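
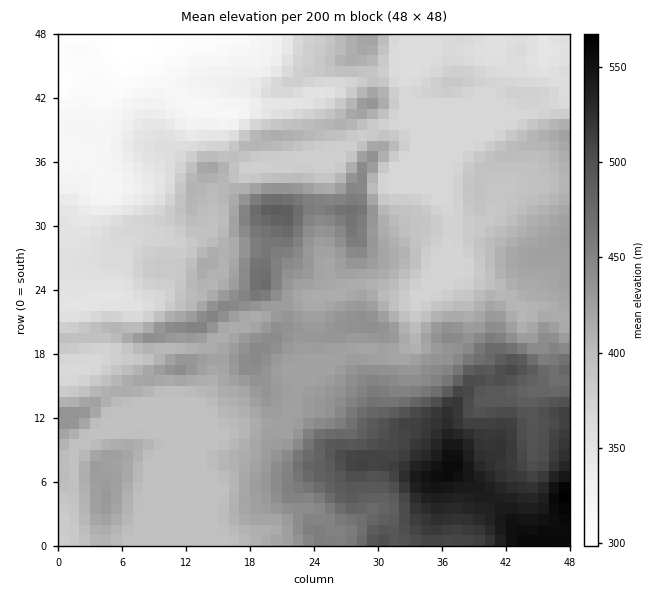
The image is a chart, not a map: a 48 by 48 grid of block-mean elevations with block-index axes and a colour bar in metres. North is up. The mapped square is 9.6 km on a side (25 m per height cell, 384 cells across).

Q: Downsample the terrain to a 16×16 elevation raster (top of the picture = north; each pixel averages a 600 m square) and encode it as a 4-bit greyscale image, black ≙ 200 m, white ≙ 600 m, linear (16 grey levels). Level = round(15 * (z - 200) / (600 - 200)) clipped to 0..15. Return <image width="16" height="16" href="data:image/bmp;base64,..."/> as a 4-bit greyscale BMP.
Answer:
<image width="16" height="16" href="data:image/bmp;base64,Qk32AAAAAAAAAHYAAAAoAAAAEAAAABAAAAABAAQAAAAAAIAAAAATCwAAEwsAABAAAAAAAAAAAAAAABEREQAiIiIAMzMzAERERABVVVUAZmZmAHd3dwCIiIgAmZmZAKqqqgC7u7sAzMzMAN3d3QDu7u4A////AHh3eImqvMzdeId4mau93d2Ih3iavM3czId3eImrvMy8iHd4mJqry7tniImYiZmruneImJmZiJmZZmeJmIl3eIhmZ4ipiIdniGZneKmZh3eIVWeIqpl3d3hUVoeIeWZ3eEVWZ3d3dmd4RFVVZnh2ZmdERFVmZ3Z2ZkRERFZ4ZmZm"/>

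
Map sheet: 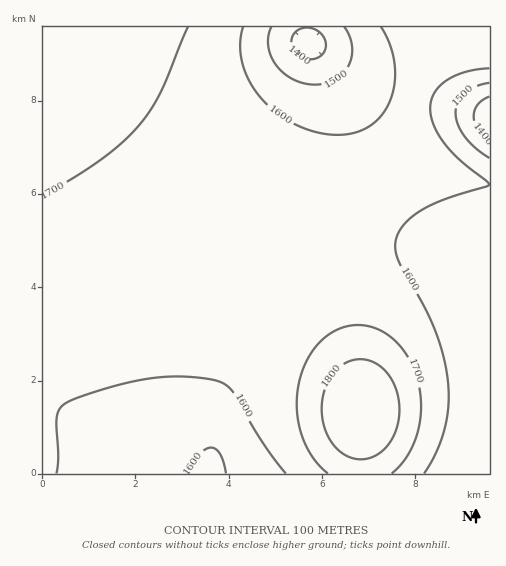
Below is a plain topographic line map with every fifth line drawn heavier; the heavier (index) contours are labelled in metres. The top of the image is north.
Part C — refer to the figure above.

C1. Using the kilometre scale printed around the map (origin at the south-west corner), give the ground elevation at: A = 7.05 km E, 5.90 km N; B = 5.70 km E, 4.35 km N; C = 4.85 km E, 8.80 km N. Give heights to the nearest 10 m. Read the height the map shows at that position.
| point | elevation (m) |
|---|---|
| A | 1610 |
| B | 1620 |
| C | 1520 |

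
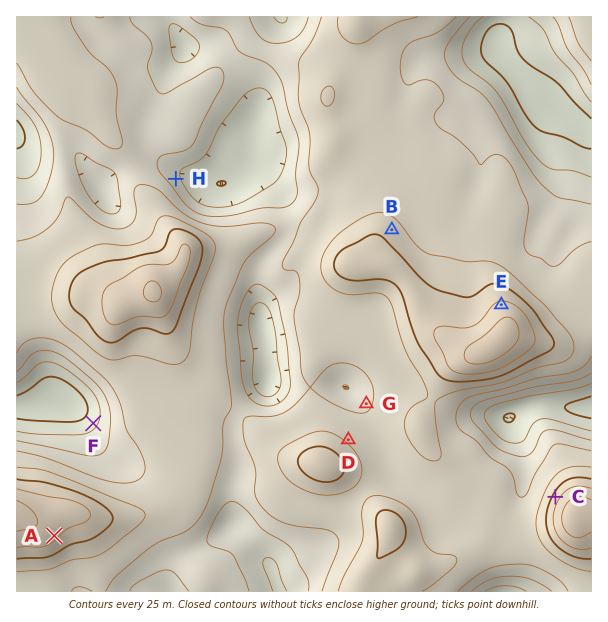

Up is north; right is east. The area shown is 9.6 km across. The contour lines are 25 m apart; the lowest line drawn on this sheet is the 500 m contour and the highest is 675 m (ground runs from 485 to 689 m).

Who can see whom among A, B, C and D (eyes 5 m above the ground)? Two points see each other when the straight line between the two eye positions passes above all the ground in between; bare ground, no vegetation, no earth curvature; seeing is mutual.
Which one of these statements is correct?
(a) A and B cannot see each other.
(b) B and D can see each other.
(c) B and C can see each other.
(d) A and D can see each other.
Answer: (a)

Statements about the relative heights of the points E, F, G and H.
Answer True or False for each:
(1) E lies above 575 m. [True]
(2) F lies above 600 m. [False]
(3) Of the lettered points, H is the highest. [False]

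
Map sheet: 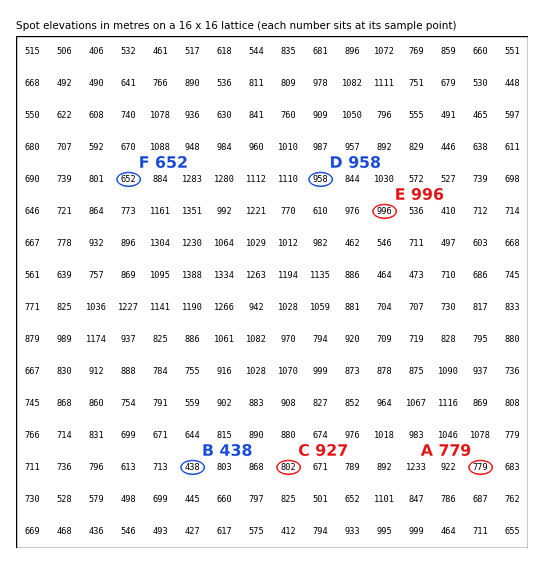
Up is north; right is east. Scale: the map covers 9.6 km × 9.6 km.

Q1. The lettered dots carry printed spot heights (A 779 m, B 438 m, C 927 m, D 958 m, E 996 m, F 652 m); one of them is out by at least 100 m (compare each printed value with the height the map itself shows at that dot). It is C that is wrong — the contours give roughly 802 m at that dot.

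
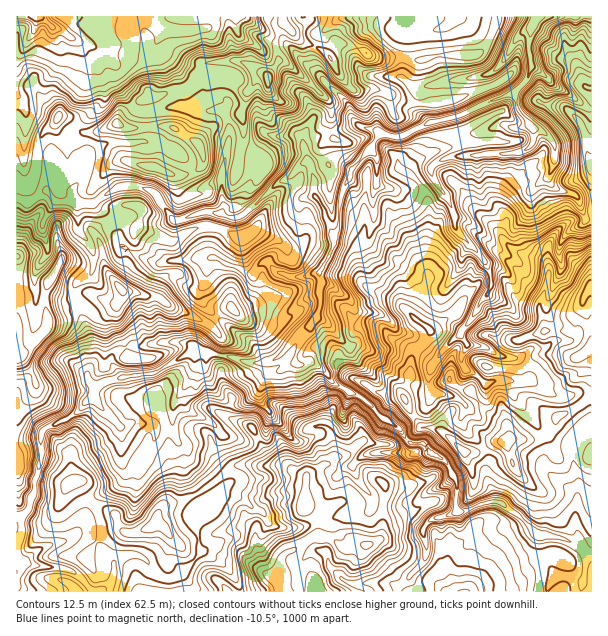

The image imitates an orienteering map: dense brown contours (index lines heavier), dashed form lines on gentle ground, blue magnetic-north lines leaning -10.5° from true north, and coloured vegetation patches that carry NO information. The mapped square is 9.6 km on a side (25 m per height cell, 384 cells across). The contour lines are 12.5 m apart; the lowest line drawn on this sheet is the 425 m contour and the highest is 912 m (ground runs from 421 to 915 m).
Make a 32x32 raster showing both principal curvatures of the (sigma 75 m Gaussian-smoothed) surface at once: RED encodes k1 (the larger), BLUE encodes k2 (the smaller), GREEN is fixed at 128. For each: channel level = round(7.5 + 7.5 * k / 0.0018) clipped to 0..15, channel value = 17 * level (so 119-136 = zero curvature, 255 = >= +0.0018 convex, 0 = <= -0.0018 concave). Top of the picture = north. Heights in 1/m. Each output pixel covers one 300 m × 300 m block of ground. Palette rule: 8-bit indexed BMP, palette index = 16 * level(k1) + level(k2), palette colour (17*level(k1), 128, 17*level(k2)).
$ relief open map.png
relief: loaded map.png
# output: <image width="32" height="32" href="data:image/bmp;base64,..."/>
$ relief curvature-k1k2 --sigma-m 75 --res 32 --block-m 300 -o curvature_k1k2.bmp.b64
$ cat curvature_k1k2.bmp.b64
<image width="32" height="32" href="data:image/bmp;base64,Qk02CAAAAAAAADYEAAAoAAAAIAAAACAAAAABAAgAAAAAAAAEAAATCwAAEwsAAAABAAAAAAAAAIAAABGAAAAigAAAM4AAAESAAABVgAAAZoAAAHeAAACIgAAAmYAAAKqAAAC7gAAAzIAAAN2AAADugAAA/4AAAACAEQARgBEAIoARADOAEQBEgBEAVYARAGaAEQB3gBEAiIARAJmAEQCqgBEAu4ARAMyAEQDdgBEA7oARAP+AEQAAgCIAEYAiACKAIgAzgCIARIAiAFWAIgBmgCIAd4AiAIiAIgCZgCIAqoAiALuAIgDMgCIA3YAiAO6AIgD/gCIAAIAzABGAMwAigDMAM4AzAESAMwBVgDMAZoAzAHeAMwCIgDMAmYAzAKqAMwC7gDMAzIAzAN2AMwDugDMA/4AzAACARAARgEQAIoBEADOARABEgEQAVYBEAGaARAB3gEQAiIBEAJmARACqgEQAu4BEAMyARADdgEQA7oBEAP+ARAAAgFUAEYBVACKAVQAzgFUARIBVAFWAVQBmgFUAd4BVAIiAVQCZgFUAqoBVALuAVQDMgFUA3YBVAO6AVQD/gFUAAIBmABGAZgAigGYAM4BmAESAZgBVgGYAZoBmAHeAZgCIgGYAmYBmAKqAZgC7gGYAzIBmAN2AZgDugGYA/4BmAACAdwARgHcAIoB3ADOAdwBEgHcAVYB3AGaAdwB3gHcAiIB3AJmAdwCqgHcAu4B3AMyAdwDdgHcA7oB3AP+AdwAAgIgAEYCIACKAiAAzgIgARICIAFWAiABmgIgAd4CIAIiAiACZgIgAqoCIALuAiADMgIgA3YCIAO6AiAD/gIgAAICZABGAmQAigJkAM4CZAESAmQBVgJkAZoCZAHeAmQCIgJkAmYCZAKqAmQC7gJkAzICZAN2AmQDugJkA/4CZAACAqgARgKoAIoCqADOAqgBEgKoAVYCqAGaAqgB3gKoAiICqAJmAqgCqgKoAu4CqAMyAqgDdgKoA7oCqAP+AqgAAgLsAEYC7ACKAuwAzgLsARIC7AFWAuwBmgLsAd4C7AIiAuwCZgLsAqoC7ALuAuwDMgLsA3YC7AO6AuwD/gLsAAIDMABGAzAAigMwAM4DMAESAzABVgMwAZoDMAHeAzACIgMwAmYDMAKqAzAC7gMwAzIDMAN2AzADugMwA/4DMAACA3QARgN0AIoDdADOA3QBEgN0AVYDdAGaA3QB3gN0AiIDdAJmA3QCqgN0Au4DdAMyA3QDdgN0A7oDdAP+A3QAAgO4AEYDuACKA7gAzgO4ARIDuAFWA7gBmgO4Ad4DuAIiA7gCZgO4AqoDuALuA7gDMgO4A3YDuAO6A7gD/gO4AAID/ABGA/wAigP8AM4D/AESA/wBVgP8AZoD/AHeA/wCIgP8AmYD/AKqA/wC7gP8AzID/AN2A/wDugP8A/4D/AJWnp5WVhZiXlYamt4OWp4eolpOFdoWXl5iYh4eHdod2dJWUppiFl3WXhKaEprinhqeTl6h2hpOnh4eHiIeHmJaVlZaXh4aGdpendnWWlai3lZaouLinkqeHh4eIlpaWhZO4h4aHp8a4p3aGl5amg4OmhpeGp6Zwtsa4h6eDhZaXkreod5bJgsendnd2l4SGqZeHhoamhsaycLC0kKaXh4fDlLiXpYV0lriml3eGl5eXl4aYhbiWldaw+JKWp6iGhsahqKiohXaFlnWnp4aVlqeohoW3ubfX94DmhbenhoeHyIC3p4Z0h4eHdoaXp6a4pqaopoKjk5Jw9bd1t3aGl5e1gMm5loWHh4eGp3R0xLaRlaal9/fAsPbmlaepp5eGhsaCgLSFhIaGlZeUtufWcNfYx8PmYKD2x4WGh6iFl6h2p7i4goSYl5iGlMi2pIHWlob5sJDV+YWEpKWmlpeWlaaGyaiUg5SUpriFhcaWdIR1lqDg9ra3lbXWtYOEhXWGhsaTc3OWpbSykpaFxoN0hXVzpNaElriVk7TF2KaGhqiXyLVjdYWUpaW1c3LCtYaVhaa3c3SVp7aSo6KRtoWVl6eX18elp6eFhYWE1saUpqeEg4SmlseUp7iB1dfH1biGlpe3lpWXyYWW2Oa1ttmWh6eTlqaFk9inhteAp4OVpqeXl7WElae319fIdHWop5aouIOlg7enp5aFp8VwppW2lrilxcaDhNeFdqWnhaaUhYOSgpTIp4eWl5eUyKGndddyyMiA+bW0hJV0g4R1hKV0lbmWgbeGhpeYmJWik6eV15PHuJHmc7Z0p5bIt4anyai2lriBt4WXl5ing5OotqbooqamkuiUp5anp3Ki1bST6IZ2p4KmloaHl7hxlqemdJbXgnSlk3SEt7i1o7ajg6ShtnWUtJWmp4aXlZO3l6h0l6aimIaHhqeCgHC2lqajqMaSloTXgbWThbaCx4aXloWEo7aGl4eGlrfH6Lem2IG3t8eDhMiBxrSolaOnhpint4OVyIWXh4d1lpaFhYbYgqenuJWVpseA5se3ppSTkpKStGPXhLeWlsa2tpa3t7eExnOUdIa2pbKQkKGmt5emtZNxhdaFltq2lNiVhZWFhpXHhKWmc9ZxpcXZo6CAode1kbbotoamtmSFlba4p5eHdral5qO0xMPWxqemx+jkoJD41rOlp5eGdnZ1laeWtoeGdcjGpLSy54ODhIWEg5Hj96CQtriWloeHh3eGhWWnyMfIpsakg+eT19aluLfHyaLUkLi3loWXhoWHh4eHhoSElISUtaWll7e2hXaGh4eX14GRt7iXtZOVp4iHh4eHhoaWhJaop5aVlXWGh4eGdnfIt4GTtIM="/>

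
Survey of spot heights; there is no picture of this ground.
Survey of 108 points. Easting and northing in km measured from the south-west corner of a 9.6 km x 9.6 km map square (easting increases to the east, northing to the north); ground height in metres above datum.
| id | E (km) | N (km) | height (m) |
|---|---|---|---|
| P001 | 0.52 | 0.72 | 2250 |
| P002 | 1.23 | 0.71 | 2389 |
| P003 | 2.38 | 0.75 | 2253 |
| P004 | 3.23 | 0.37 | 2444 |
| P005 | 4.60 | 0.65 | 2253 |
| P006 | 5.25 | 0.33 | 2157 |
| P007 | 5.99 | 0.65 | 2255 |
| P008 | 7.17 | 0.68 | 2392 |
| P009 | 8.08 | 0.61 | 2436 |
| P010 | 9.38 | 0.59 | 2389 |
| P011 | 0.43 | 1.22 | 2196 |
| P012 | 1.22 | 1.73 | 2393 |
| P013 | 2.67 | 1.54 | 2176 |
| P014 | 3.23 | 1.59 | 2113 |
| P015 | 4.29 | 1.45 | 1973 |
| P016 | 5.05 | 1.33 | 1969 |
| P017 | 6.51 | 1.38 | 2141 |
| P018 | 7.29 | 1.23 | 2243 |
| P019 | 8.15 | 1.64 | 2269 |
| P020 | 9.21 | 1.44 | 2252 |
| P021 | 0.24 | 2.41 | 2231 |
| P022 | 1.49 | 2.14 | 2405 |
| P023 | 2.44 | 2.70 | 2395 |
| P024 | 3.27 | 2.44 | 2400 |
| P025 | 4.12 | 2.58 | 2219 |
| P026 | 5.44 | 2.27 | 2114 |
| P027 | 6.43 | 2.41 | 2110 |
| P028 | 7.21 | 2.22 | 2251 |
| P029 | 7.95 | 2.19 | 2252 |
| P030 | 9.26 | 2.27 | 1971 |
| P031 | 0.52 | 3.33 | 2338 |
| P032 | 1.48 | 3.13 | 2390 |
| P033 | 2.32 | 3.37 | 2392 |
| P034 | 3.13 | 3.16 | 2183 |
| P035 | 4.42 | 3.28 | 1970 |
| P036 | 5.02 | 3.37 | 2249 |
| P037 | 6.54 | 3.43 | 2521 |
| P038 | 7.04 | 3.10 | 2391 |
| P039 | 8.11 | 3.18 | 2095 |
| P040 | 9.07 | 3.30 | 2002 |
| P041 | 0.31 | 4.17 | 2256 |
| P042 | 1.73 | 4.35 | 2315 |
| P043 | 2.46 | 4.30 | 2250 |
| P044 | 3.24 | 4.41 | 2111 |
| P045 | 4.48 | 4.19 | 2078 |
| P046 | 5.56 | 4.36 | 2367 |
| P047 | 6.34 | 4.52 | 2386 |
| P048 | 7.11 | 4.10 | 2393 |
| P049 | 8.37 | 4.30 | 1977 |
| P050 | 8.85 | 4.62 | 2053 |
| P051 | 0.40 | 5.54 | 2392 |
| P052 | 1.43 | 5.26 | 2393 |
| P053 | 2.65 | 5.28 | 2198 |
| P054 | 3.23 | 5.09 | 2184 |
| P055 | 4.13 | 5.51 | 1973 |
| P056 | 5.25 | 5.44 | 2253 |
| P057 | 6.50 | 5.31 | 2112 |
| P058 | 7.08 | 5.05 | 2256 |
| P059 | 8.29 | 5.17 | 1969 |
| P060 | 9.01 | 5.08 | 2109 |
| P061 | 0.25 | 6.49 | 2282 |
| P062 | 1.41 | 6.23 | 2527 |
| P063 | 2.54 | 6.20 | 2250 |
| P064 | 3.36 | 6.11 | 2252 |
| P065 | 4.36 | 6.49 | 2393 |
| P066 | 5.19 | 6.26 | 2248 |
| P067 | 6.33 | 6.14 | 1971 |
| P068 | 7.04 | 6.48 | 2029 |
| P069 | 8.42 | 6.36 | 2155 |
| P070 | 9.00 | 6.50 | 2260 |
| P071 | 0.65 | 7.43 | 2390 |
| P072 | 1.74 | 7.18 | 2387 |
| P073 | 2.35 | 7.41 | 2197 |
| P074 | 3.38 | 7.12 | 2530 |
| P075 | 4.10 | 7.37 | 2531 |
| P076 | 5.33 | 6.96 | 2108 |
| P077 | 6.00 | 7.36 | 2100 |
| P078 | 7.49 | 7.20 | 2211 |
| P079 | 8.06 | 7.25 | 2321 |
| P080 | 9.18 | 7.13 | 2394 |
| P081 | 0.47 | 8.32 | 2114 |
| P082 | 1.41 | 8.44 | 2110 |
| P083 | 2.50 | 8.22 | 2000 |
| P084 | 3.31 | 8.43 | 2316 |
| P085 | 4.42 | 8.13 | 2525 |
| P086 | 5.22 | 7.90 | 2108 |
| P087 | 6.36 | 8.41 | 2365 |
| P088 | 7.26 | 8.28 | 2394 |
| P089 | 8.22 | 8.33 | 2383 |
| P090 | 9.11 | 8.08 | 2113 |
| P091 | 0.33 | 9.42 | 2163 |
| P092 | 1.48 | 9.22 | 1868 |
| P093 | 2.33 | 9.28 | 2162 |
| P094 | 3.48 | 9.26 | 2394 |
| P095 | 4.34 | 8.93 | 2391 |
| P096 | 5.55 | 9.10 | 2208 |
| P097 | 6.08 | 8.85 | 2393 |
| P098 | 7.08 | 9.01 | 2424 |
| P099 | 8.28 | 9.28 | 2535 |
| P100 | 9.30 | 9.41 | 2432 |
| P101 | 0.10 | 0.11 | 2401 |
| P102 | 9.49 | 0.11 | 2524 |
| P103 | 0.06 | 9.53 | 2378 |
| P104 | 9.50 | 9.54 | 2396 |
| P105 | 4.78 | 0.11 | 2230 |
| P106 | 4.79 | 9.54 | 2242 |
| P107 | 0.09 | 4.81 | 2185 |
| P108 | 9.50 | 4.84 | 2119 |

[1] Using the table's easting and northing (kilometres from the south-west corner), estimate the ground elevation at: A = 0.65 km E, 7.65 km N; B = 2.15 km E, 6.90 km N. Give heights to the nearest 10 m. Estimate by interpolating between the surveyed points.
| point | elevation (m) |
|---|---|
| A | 2390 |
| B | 2260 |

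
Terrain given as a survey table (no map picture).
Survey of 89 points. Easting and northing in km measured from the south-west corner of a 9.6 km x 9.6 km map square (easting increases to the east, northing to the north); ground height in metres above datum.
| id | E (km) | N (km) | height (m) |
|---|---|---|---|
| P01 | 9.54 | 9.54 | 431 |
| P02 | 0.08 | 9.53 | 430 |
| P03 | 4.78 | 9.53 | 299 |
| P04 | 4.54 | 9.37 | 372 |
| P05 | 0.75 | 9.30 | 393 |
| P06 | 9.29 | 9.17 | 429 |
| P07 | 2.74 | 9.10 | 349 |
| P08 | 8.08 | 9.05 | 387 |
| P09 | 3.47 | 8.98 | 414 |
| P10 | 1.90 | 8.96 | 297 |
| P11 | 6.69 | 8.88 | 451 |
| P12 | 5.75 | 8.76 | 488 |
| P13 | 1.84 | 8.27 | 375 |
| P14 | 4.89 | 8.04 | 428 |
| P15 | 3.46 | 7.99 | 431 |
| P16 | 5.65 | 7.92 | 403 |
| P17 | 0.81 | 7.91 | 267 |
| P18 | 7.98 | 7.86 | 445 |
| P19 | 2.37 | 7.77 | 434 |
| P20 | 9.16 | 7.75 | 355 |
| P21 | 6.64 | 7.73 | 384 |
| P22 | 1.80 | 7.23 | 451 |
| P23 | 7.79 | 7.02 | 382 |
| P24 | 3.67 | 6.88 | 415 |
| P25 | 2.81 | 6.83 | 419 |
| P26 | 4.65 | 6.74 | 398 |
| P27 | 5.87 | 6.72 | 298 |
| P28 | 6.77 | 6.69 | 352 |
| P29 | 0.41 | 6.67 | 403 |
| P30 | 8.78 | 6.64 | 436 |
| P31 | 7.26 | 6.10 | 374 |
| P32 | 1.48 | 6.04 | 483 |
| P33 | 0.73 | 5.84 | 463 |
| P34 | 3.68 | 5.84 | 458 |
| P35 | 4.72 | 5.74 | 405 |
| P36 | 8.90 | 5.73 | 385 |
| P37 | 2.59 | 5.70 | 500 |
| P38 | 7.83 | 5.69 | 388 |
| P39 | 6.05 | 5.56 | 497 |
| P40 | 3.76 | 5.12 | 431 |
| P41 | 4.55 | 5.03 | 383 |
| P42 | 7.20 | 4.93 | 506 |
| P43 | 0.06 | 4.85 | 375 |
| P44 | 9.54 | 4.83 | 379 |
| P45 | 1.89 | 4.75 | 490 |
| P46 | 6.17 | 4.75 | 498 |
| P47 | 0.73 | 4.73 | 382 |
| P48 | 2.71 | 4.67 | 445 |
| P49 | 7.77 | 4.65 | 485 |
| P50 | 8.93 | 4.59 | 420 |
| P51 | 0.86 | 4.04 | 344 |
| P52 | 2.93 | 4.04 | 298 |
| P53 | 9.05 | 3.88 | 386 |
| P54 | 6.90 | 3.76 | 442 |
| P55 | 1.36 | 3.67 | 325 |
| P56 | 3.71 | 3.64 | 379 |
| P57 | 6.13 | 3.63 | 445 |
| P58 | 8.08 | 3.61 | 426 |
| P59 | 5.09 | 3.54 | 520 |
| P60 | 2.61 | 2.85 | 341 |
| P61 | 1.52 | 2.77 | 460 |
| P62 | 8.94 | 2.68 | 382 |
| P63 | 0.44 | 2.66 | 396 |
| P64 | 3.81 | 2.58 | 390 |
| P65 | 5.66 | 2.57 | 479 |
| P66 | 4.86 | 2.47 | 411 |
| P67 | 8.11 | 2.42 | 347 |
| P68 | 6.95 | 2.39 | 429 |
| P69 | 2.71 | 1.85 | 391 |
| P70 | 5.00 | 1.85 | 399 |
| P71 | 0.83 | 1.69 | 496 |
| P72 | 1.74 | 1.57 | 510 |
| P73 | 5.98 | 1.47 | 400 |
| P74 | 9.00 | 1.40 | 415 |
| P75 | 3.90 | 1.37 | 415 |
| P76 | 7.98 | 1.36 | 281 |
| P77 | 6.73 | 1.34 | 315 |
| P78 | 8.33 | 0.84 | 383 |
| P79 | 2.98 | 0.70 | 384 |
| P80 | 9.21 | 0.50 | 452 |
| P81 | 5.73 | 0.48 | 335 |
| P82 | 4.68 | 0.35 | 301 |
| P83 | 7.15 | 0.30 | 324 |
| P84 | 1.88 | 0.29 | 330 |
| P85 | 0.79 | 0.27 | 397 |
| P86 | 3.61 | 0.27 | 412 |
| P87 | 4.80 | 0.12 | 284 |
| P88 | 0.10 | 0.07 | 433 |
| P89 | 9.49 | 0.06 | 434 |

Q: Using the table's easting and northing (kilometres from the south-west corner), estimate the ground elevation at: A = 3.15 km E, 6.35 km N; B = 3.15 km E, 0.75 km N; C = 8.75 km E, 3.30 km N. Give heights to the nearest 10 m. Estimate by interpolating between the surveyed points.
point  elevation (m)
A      430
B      380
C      380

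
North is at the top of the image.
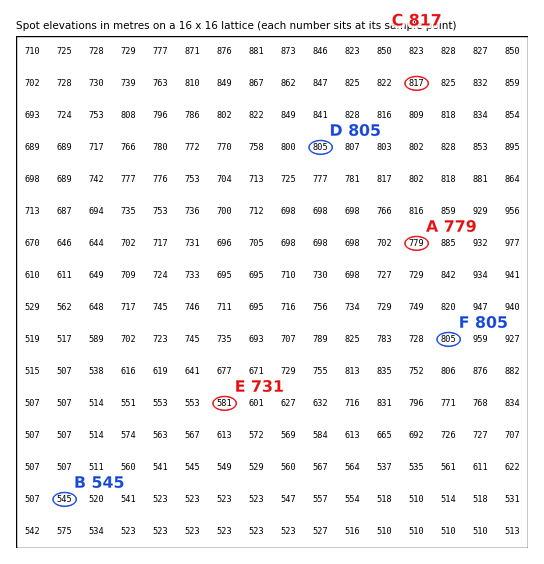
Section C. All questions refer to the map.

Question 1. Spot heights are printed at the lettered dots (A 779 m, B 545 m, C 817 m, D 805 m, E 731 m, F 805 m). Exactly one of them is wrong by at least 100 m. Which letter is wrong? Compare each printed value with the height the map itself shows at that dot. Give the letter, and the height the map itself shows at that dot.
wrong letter E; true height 581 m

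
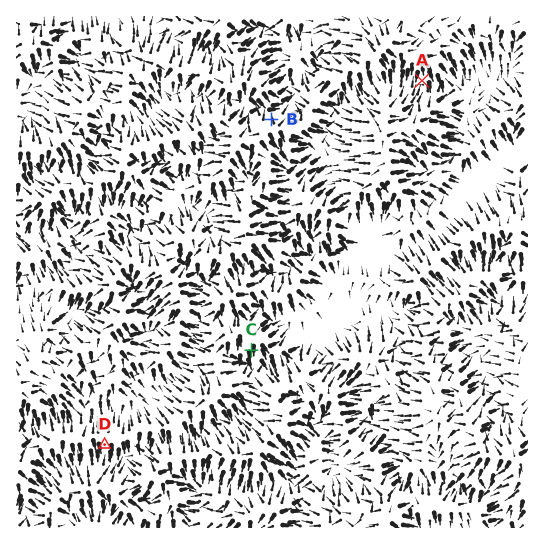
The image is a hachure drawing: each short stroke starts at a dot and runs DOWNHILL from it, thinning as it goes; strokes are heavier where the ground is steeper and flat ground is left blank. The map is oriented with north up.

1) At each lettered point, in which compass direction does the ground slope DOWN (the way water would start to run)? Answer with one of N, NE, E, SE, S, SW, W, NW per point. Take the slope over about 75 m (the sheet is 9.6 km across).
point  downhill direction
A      S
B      N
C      S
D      S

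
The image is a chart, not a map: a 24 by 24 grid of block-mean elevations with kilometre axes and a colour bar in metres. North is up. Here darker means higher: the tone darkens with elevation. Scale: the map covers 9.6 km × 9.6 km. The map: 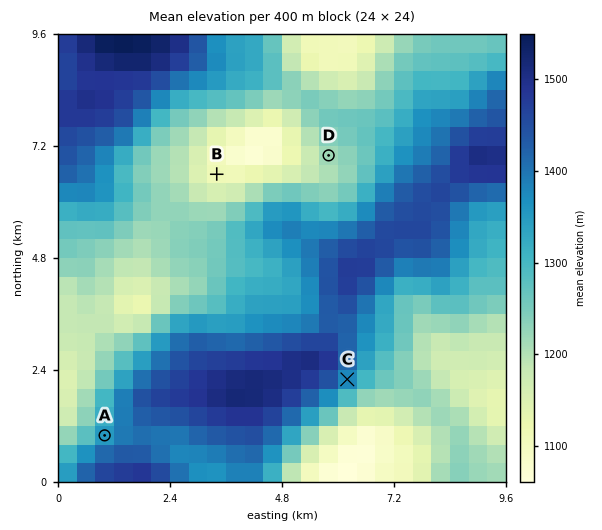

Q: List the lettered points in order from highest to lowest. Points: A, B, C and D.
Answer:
C A D B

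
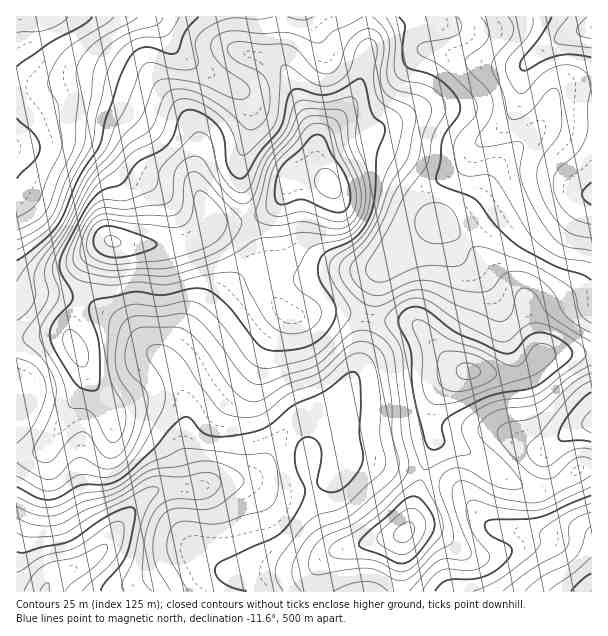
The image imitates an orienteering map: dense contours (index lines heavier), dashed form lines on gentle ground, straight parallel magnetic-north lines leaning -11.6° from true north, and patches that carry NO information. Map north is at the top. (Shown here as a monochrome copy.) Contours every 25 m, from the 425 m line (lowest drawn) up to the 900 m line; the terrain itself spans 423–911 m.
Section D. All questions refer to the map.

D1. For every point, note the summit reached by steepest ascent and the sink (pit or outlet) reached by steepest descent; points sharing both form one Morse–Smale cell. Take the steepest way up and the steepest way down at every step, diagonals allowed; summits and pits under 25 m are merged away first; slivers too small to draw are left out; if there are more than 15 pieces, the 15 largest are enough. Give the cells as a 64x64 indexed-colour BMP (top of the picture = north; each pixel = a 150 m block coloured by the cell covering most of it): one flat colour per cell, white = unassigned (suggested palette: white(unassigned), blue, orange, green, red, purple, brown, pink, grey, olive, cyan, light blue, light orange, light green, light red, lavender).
<image width="64" height="64" href="data:image/bmp;base64,Qk12CAAAAAAAAHYAAAAoAAAAQAAAAEAAAAABAAQAAAAAAAAIAAATCwAAEwsAABAAAAAAAAAA////ALR3HwAOf/8ALKAsACgn1gC9Z5QAS1aMAMJ34wB/f38AIr28AM++FwDox64AeLv/AIrfmACWmP8A1bDFAIiERERERERERERERERERERGZmZmZmZmZmZmZmZmZmZmiIhEREREREREREREREREREZmZmZmZmZmZmZmZmZmZmaIiIhERERERERERERERERERGZmZmZmZmZmZmZmZmZmZoiIiIhEREREREREREREREREZmZmZmZmZmZmZmZmZmZmiIiIiIREREREREREREREREREZmZmZmZmZmZmZmZmZmaIiIiIiERERERERERERERERERERmZmZmZmZmZmZmZmZoiIiIiINEREREREREREREREREREREZmZmZmZmZu7uZuiIiIiIMzRERERERERERERERERERERGZmZmZu7u7u7uCIiIiIMzNEREREREREREREREREREREZmZmZu7u7u7uAIiIiIgzMzRERERERERERERERERERERmZmZu7u7u7uAAiIiIiDMzM0RERERERERERERERERERGZmZu7u7u7u4ACIiIiIMzMzMzM0RERERDMzRERERERERmZu7u7u6Z4AAIiIiIMzMzMzMzMzMzMzMzMzNERERERGbu7u7umZmQAAiIiIgzMzMzMzMzMzMzMzMzMzRERERL7u7u7pmZmQAACIiIiDMzMzMzMzMzMzMzMzMzNES7u7u+7u7pmZmZAAAP+IiIMzMzMzMzMzMzMzMzMzM7u7u7u77u6ZmZmZkAAA//+IgzMzMzMzMzMzMzMzMzMzu7u7u7vumZmZmZmZAAD//4iDMzMzMzMzMzMzMzMzMzO7u7u7u5mZmZmZmZmQAP//+IgzMzMzMzMzMzMzMzMzO7u7u7u7mZmZmZmZmZmQ////iDMzMzMzMzMzMzMzMzu7u7u7u7uZmZmZmZmZmZn///+IiDMzMzMzMzMzMzMzMzu7u7u7u5mZmZmZmZmZmf////iIgzMzMzMzMzMzMzMzM7u7u7u7uZmZmZmZmZmZ////+IiIgzMzMzMzMzMzMzMzO7u7u7u5mZmZmZmZmZn/////iIiIMzMzMzMzMzMzMzM7u7u7u7uZmZmZmZmZmf////+IiIiDMzMzMzMzMzMzMzO7u7u7u7t3d3eZmZmZ////+IiIiIiDMzMzMzMzMzMzM7u7u7u7d3d3d3eZmZn////4iIiIiKozMzMzMzMzMzMzu7u7u7d3d3d3d3d3d////4iIiIiqqjMzMzMzMzMzMzM7u7u7d3d3d3d3d3d3AAAAiIiIiqqqozMzMzMzMzMzMzu7u7t3d3d3d3d3d3cAAACIiIiqqqqqMzMzMzMzMzMzO7u7t3d3d3d3fHd3dwAAAAiIiqqqqqqjMzMzMzMzMzM3d3d3d3d3d3d8x3d3AAAACIqqqqqqqqozMzMzERERERd3d3d3d3d3d3zMd3cAAAAqqqqqqqqqqqMzMzEREREREXd3d3d3d3d3fMzMxyIiIiqqqqqqqqqqqjMzERERERERd3d3d3d3d3fMzMzMIiIiIqqqqqqqqqqqozMRERERERF3d3d3d3d3zMzMzMwiIiIiqqqqqqqqqqqqMxEREREREXd3d3d3d3zMzMzMzCIiIiKqqqqqqqqqqqqjERERERERF3d3d3d3zMzMzMzMIiIiIiqqqqqqqqqqqqMREREREREXd3ERd3zMzMzMzMwiIiIiIqqqqqqqqqqqoxERERERERF3ERERzMzMzMzMzCIiIiIiIiIiIiKqqqozEREREREREXERER3czMzMzMzMIiIiIiIiIiIiIiqqqjMRERERERERERER3d3MzMzMzMwiIiIiIiIiIiIiIiIiMxERERERERERERHd3dzMzMzMzCIiIiIiIiIiIiIiIiJVMRERERERERERERHd3czMzMzMIiIiIiIiIiIiIiIiJVVRERERERERERERER3d3czMzMwiIiIiIiIiIiIiIiIlVVUREREREREREREREd3d3czM3SIiIiIiIiIiIiIiIiVVVRERERERERERERERHd3d3d3dIiIiIiIiIiIiIiIiJVVVVVUREREREREREREd3d3d3d0iIiIiIiIiIiIiIiIlVVVVVRERERERERERERHd3d3d3SIiIiIiIiIiIiIiIiVVVVVRERERERERERERER3d3d3dIiIiIiIiIiIiIiIiJVVVVVEREREREREREREREd3d3d0iIiIiIiIiIiIiIiIiVVVVVRERERERERERERERHd3d3SIiIiIiIiIiIiIiIiJVVVVVURERERERERERERER3d3dIiIiIiIiIiIiIiIiIlVVVVVVEREREREREREREREd3d0iIiIiIiIiIiIiIiIiVVVVVVURERERERERERERER3d3SIiIiIiIiIiIiIiIiJVVVVVVVERERERERERERERHd3dIiIiIiIiIiIiIiIiJVVVVVVVVRERERERERERERER3d0iIiIiIiIiIiIiIiVVVVVVVVVVERERERERERERERERESIiIiIiIiIiIiIiVVVVVVVVVVURERERERERERERERERIiIiIiIiIiIiIlVVVVVVVVVVVVEREREREREREREREREiIiIiIiIiIiIlVVVVVVVVVVVVURERERERERERERERESIiIiIiIiIiIlVVVVVVVVVVVVVRERERERERERERERERIiIiIiIiIiIlVVVVVVVVVVVVVVEREREREREREREREREiIiIiIiIiIlVVVVVVVVVVVVVVURERERERERERERERESIiIiIiIiIiVVVVVVVVVVVVVVVRERERERERERERERER"/>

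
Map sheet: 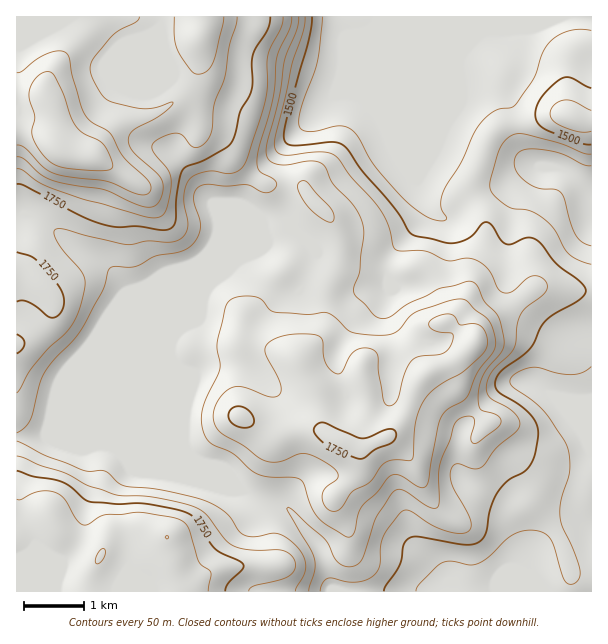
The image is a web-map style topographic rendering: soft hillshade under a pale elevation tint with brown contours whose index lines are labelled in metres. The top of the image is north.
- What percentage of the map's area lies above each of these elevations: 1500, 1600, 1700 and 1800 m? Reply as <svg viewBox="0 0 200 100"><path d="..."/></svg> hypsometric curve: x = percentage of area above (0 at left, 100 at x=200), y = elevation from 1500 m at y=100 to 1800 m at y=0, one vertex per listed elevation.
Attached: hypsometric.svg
<svg viewBox="0 0 200 100"><path d="M149 100l-24-33-63-34-32-33"/></svg>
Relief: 1360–1990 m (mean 1630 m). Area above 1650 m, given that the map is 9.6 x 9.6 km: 38.2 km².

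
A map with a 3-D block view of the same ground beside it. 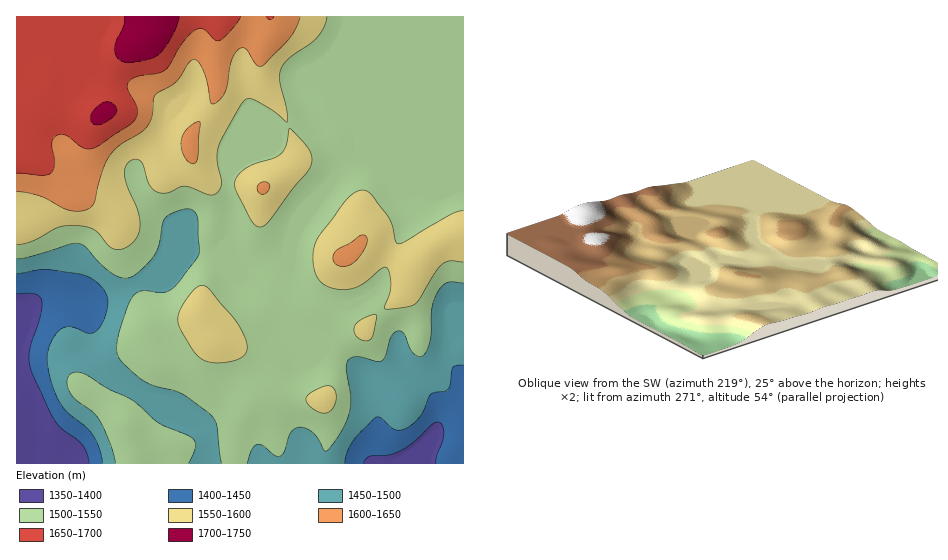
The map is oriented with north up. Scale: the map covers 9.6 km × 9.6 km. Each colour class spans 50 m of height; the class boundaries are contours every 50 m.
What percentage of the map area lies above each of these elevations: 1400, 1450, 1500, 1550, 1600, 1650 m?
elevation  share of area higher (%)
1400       97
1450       91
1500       78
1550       33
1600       16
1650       10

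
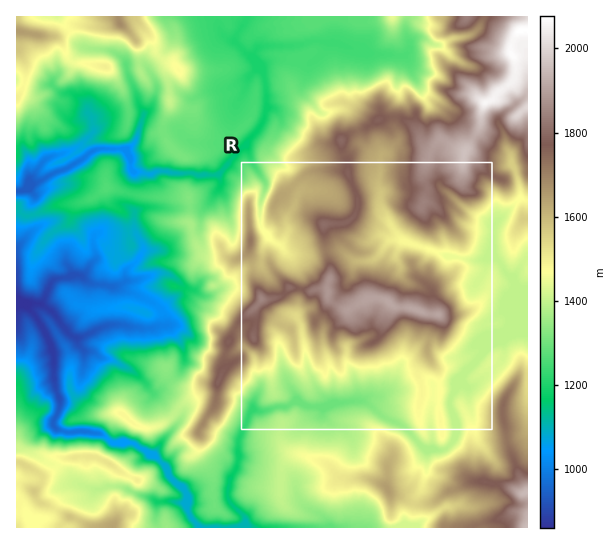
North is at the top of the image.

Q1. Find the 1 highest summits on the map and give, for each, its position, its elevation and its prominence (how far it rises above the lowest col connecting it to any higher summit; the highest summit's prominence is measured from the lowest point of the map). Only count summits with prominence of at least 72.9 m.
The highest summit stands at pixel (390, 303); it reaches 1915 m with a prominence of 207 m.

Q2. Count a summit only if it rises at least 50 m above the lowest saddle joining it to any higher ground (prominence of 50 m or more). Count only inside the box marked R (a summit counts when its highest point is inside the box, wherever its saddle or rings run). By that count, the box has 3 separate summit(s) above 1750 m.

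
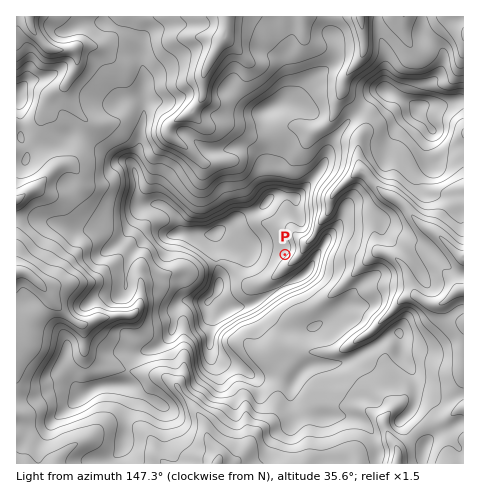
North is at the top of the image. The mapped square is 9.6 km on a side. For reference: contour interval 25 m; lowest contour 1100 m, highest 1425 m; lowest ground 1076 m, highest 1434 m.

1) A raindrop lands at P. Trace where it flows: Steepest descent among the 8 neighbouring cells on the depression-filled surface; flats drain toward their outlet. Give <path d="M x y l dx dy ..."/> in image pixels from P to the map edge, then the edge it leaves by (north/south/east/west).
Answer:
<path d="M285 255l6 5 3 0 8-8 5-9 7-7 5-11 9-11 1-3 0-5 1-2 0-4 3-5 20-20 4-3 6 0 20 21 10 4 7 5 24 25 14 8 21 21 2 1 2-1"/>
exit: east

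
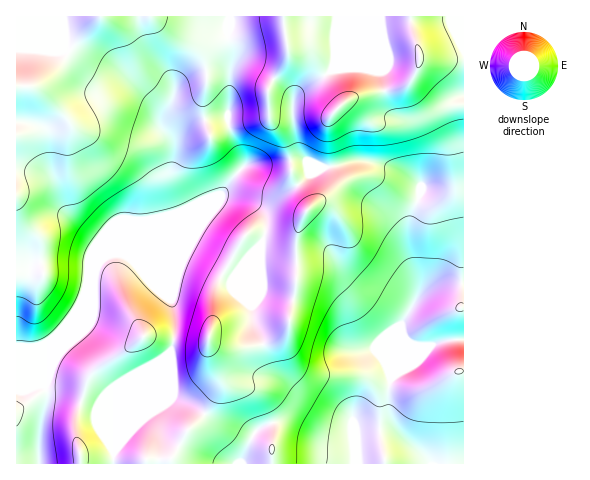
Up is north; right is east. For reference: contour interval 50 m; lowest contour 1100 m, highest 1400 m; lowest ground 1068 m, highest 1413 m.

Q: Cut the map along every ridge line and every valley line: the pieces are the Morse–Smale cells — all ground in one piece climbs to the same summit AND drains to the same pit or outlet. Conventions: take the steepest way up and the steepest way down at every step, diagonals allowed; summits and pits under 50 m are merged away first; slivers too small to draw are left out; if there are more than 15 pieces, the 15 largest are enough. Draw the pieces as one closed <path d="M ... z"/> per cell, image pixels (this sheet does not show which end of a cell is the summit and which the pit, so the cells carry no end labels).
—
<path d="M463 16l-233 1-3 18 5 21 0 11-2 8-2 38-3 5-19 2 3 13 1 2 6-5 13-4 29-5 11-5 18 28 4 20 0 10 15 23 3 11-15 27-17 1-27-4-11 12-21 39-4 11-5 56 10 27 0 12-16 28-18 16-10 21-6 5-22 0 0 5 317-1z"/><path d="M269 116l-11 5-29 5-13 4-6 5-5-15-3 0-13 6-10 10-3 9-4 33 13 31-48 22-22 22-12 6-7 7-31 78-14 23-5 17-13 4-17 1 1 75 129 0 1-5 22 0 6-5 10-21 21-21 14-28-11-34 0-13 4-17 1-26 7-18 18-32 9-11 9-1 20 4 15 0 5-4 4-11 8-13-3-11-15-23 0-10-4-20z"/><path d="M151 16l-52 0-19 19-18 27-19 18-9 6-18 1 1 301 16 0 13-4 5-17 14-23 34-81 16-10 22-22 48-22-13-31 0-11 7-31 10-10 16-7-2-21 4-20-1-11-4-14-9-9-25-13z"/><path d="M98 16l-81 0-1 69 18 1 9-6 19-18 4-9z"/><path d="M229 16l-78 1 14 12 24 13 13 11 3 8 2 16-4 21 0 12 3 10 19-2 3-5 2-38 2-8 0-11-5-21z"/>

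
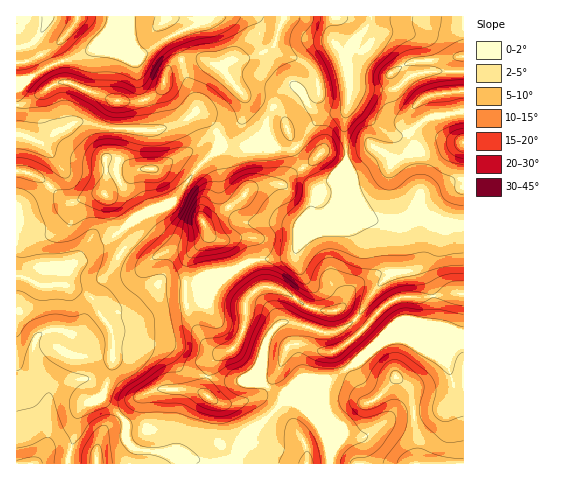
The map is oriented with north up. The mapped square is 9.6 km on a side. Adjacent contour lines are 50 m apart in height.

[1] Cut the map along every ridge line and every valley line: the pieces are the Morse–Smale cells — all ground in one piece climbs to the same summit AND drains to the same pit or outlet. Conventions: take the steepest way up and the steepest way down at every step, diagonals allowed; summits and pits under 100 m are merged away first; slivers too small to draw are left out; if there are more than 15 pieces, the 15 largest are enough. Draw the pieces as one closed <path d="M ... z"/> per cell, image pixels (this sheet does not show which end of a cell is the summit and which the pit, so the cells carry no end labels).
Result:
<path d="M347 165l-1 11-10 26-8 9-8 3-15 15-13 26-13 4-29 2-19 11-8 1-23 10-15 2 3 26 9 19 12 17 15 6-6 3-8 11-5 17 1 11-5-3-11-3-33 0-19 9-8 7-9 12 6 8-1 13 8 11 33 3 9 6 4 6 49 0 9-8 9-24 18-12 18-19 12-8 42-18 17-10 24-22 12-5 13 0 8 4 53-1 0-116-30-4-14-4-6 0-11 7-15 0-19-5-19-38z"/><path d="M463 16l-92 0-1 8-18 19-8 14 6 31-6 39 3 47 19 42 5 4 17 4 15 0 11-7 6 0 20 5 24 2z"/><path d="M284 16l-81 0-6 9-29 12-27 17-7-6-8-19-13-13-5 16-16 18-14 7-28 8-22 14-12 2 0 52 26 9 17-12 17-8 12 0 21 6 48 2 19-6 20-12 8 4 13 17 20-10 4-4 4-9-1-15-26-29 14-7 24-3 16-8z"/><path d="M403 338l-13 0-12 5-24 22-17 10-42 18-11 7 16 4 18 19 11 19 1 22 134-1 0-121-53 0z"/><path d="M274 107l-7 12 0 19-4 8-35 1-5-1-3-5-3 9-21 19-27 35-33 14-25 20-24 11-11 12-11 8-3 15 58 27 12-3 28-24 25 0 3-25 17-20 2-5-3-12 37-23 9-10 17-5 16 0 11-12 22-14-7-1-12-9-8-14-6-18z"/><path d="M21 276l-5 1 0 186 18 1 18-15 19 2 7-39 10-10 13-4 5-9 7-26 0-28-18-33-7-7-26-11-22 2z"/><path d="M294 86l-7 4-13 16 9 10 6 18 8 14 10 8 9 2-22 14-11 12-16 0-17 5-9 10-37 23 3 12-2 5-17 20-3 11 1 14 14-1 23-10 8-1 19-11 29-2 13-4 13-26 15-15 8-3 8-9 10-26-2-49 3-18-4 3-14 2-11-2-9-7-6-11z"/><path d="M217 133l-13 7-10 9-37 20-20 1-10 7-14 6-9 11-6-1-28 10-7-4-13-13-10 10-19 10-5 5 0 65 12 2 12 8 21-2 4-15 11-8 11-12 24-11 25-20 33-14 27-35 21-19 3-10z"/><path d="M171 283l-13 3-26 22-7 3-12-2-11-7-9-2 7 14 9 12 4 9 0 28-12 35 19 18 18-18 19-9 33 0 14 5 6-27 3-6 11-8-15-6-12-17-9-19-3-26z"/><path d="M370 16l-85 0-13 32-16 8-24 3-14 7 20 23 11 9 25 8 13-16 7-4 9 8 6 11 6 5 11 4 17-2 5-7 2-8-6-40 8-14 18-19z"/><path d="M196 112l-20 12-19 6-48-2-21-6-12 0-17 8-19 13 8 5 12 19 0 6-9 14 12 12 8 4 23-9 11 0 1-36 11 2 16 9 24 0 4-3 33-17 23-17-13-16z"/><path d="M112 16l-95 0-1 64 12-1 22-14 28-8 14-7 16-18 5-10z"/><path d="M292 401l-9 0-18 19-18 12-9 24-8 8 100-1-1-21-9-16-15-18z"/><path d="M120 416l-18 16-6 25-26-6-3 12 112 0-3-5-9-6-33-3-8-11 1-13z"/><path d="M202 16l-88 1 12 12 8 19 7 6 27-17 29-12 5-4z"/>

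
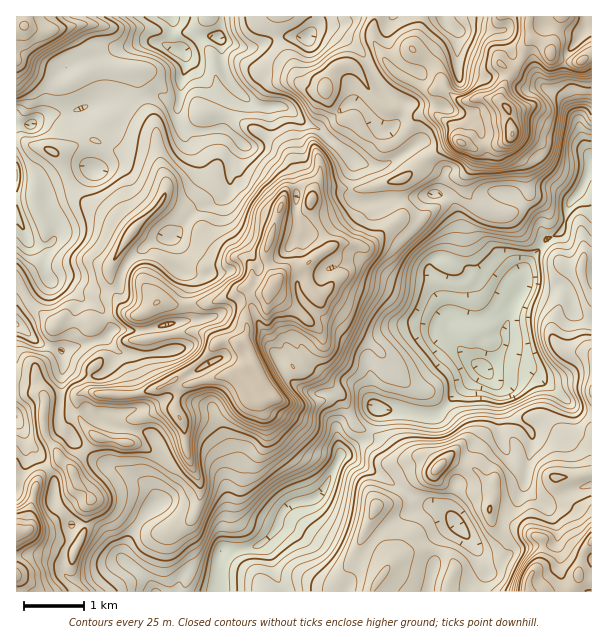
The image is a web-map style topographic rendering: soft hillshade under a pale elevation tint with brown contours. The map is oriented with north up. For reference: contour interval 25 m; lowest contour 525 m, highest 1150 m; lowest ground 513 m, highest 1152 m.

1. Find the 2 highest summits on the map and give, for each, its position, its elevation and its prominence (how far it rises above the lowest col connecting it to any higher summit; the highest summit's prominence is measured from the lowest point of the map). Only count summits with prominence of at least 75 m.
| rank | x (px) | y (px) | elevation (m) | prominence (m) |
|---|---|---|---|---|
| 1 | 512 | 134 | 1152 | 639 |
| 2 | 273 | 285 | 1093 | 244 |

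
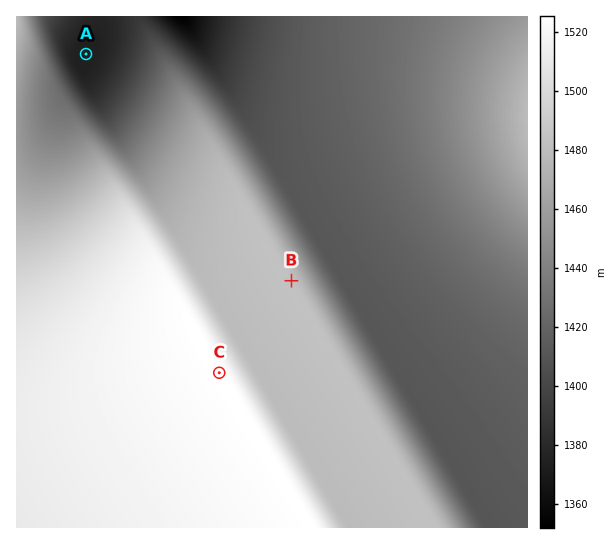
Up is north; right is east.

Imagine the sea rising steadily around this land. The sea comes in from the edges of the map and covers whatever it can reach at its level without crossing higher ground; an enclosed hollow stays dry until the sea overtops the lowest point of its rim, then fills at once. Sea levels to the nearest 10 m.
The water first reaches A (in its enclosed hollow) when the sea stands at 1380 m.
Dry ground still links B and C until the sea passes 1480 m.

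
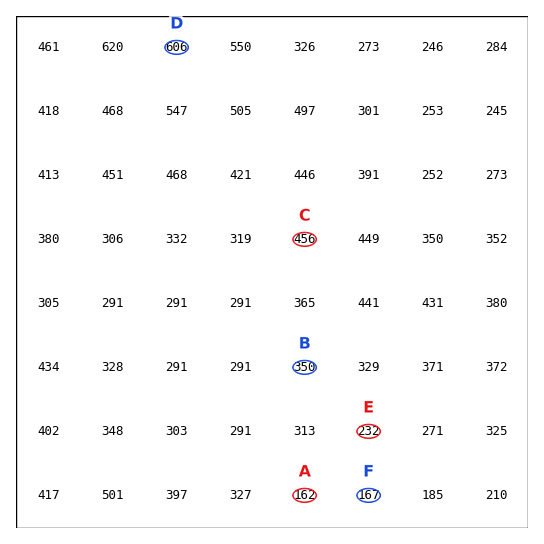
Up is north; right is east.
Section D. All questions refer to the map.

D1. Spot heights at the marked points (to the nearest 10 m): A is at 160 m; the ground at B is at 350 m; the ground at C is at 460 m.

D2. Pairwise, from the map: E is below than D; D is above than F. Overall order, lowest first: F E D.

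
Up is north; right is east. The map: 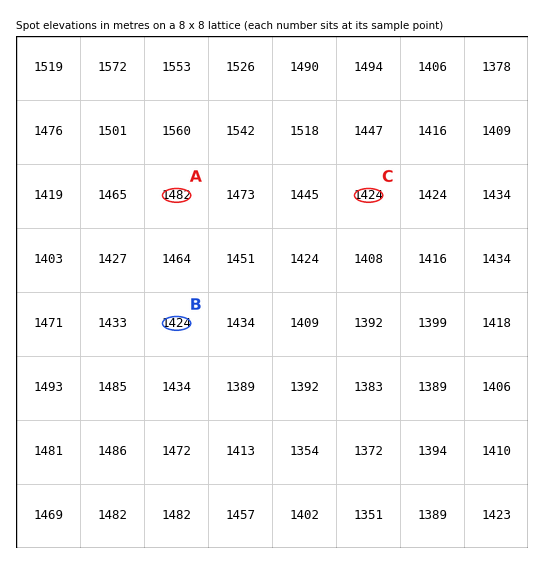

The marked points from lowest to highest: C B A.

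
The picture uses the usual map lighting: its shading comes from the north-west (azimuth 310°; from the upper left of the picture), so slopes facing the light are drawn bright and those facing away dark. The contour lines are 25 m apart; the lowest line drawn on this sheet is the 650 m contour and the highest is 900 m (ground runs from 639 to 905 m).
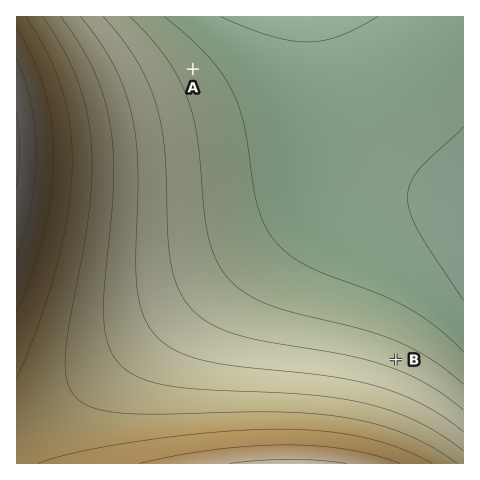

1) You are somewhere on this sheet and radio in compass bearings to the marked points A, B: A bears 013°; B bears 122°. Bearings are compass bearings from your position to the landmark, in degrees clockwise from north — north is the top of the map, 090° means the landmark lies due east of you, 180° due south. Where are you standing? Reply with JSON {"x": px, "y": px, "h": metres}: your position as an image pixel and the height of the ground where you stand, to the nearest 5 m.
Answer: {"x": 160, "y": 212, "h": 730}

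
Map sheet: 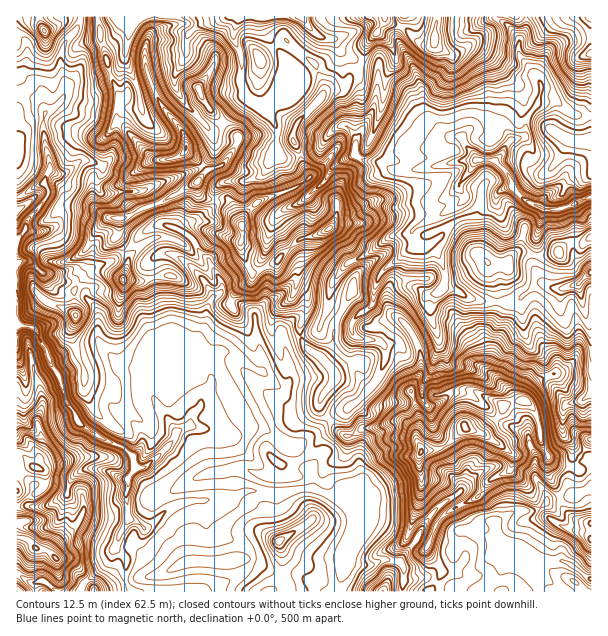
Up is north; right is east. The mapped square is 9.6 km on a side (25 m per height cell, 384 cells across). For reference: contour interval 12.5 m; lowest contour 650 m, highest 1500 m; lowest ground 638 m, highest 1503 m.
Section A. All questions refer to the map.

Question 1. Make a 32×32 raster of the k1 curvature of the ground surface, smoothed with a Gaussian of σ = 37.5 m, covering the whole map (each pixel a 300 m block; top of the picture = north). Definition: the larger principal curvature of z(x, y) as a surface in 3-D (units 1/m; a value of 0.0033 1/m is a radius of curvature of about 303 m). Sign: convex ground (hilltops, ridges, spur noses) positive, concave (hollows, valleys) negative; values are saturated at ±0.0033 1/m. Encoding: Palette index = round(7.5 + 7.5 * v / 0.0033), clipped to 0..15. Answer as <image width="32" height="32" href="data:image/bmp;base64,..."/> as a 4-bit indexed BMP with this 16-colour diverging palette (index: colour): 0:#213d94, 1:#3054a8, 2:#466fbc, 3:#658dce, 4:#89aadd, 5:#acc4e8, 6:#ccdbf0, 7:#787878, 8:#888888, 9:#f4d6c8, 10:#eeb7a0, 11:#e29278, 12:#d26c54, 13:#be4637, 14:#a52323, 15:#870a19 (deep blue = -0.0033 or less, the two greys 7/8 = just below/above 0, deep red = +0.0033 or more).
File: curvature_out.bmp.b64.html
<image width="32" height="32" href="data:image/bmp;base64,Qk12AgAAAAAAAHYAAAAoAAAAIAAAACAAAAABAAQAAAAAAAACAAATCwAAEwsAABAAAAAAAAAAlD0hAKhUMAC8b0YAzo1lAN2qiQDoxKwA8NvMAHh4eACIiIgAyNb0AKC37gB4kuIAVGzSADdGvgAjI6UAGQqHAKjYyZmHeImYiIrYmYiIiJqp/HiImZmHmIh5qLqIiIiKzbp4mIh4iMiIib76iHh4e8mbiaiIiImcmId+n3iJisu6nJqpiIiId7mHeu35iJupvI2ZqZiIiIiId3f5j6fJmJyZmqqImJmZiId3+ZnejYmru96rmIiImIiYvvuHn7/JzIucypmHeYiJ2bvr3Oqffq6o6oiIiIeImozb2cupvamOrZiIiIiIiKh5qtypy/mYr46IiIiIiYeKmI793ay6qeysiIiIiIiYipqI2J3Iq8n52niHeIeImcmah+eZqXud+9t7h3h4mJt7i4u4qZmZeuzejXh4irfJubnMiaiYmInPmZyYeqrarajLyIiYiIia+ame29yozsqXy6q6mZqImr/tmLeJmdrouI3Yeamrmrrberybu6zonuuomYiamaq7vojft3mp93qfz8mJmJnrvfu52d/pu7+pn7q5iImdm6uqyK2nrsl5393HmZmKucrdqpmY/bn/mIj96XiJubuqiZmotr3fiseNf56IiamqmJiZqt7nf4nbnYm9l4iJmYqZmIh9iPm8mIvIitd4iIiaiIiIfJ+p53mHu6rHioiImJiIh42ffOiKh4mauYq4iYeZipi7n4esi4ioipyc2aqIvI2K2Z+YuqqaiJ7K3IuYqpmdqOeMqoiYqZmby3yJqqqa"/>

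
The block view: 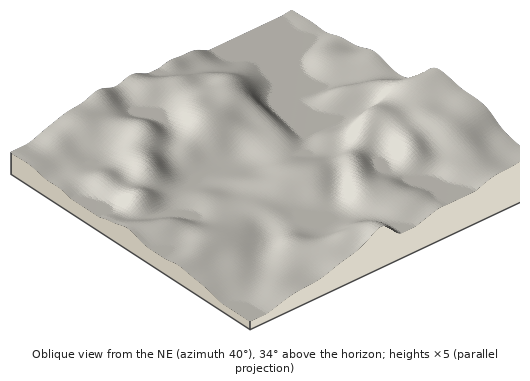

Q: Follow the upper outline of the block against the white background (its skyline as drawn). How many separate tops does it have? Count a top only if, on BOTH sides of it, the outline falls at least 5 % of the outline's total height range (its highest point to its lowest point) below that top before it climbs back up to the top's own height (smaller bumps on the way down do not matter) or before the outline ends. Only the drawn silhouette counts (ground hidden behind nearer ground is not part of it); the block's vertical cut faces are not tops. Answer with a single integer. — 2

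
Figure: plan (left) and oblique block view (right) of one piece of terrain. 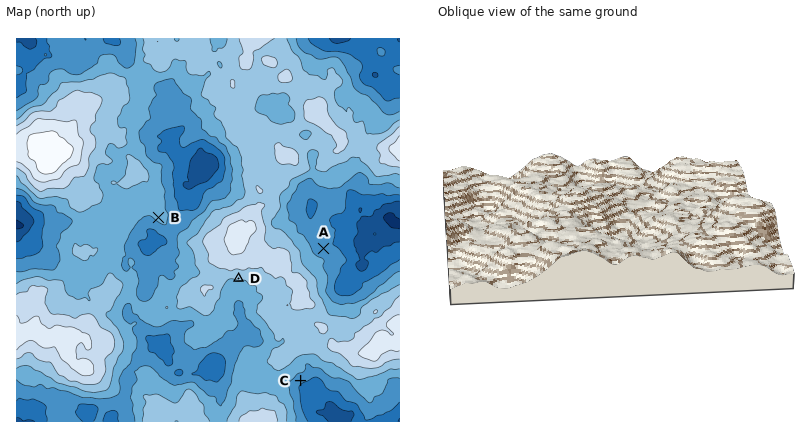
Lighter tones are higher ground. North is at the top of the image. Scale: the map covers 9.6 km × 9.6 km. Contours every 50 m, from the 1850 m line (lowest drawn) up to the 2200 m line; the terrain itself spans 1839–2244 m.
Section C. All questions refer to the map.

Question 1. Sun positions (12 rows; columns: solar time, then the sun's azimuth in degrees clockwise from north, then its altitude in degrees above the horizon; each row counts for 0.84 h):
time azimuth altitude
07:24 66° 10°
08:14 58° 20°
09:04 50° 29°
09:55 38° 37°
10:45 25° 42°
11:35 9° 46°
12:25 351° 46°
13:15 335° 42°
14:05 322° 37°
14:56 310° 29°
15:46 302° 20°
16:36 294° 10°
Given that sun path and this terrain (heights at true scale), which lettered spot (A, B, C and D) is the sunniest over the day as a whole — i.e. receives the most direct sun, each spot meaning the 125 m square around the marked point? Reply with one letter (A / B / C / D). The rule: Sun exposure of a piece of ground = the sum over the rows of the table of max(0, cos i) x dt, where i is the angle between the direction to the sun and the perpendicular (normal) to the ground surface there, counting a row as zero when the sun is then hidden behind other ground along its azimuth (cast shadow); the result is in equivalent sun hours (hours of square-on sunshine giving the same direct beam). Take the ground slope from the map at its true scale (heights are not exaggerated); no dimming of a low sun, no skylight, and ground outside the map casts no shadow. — A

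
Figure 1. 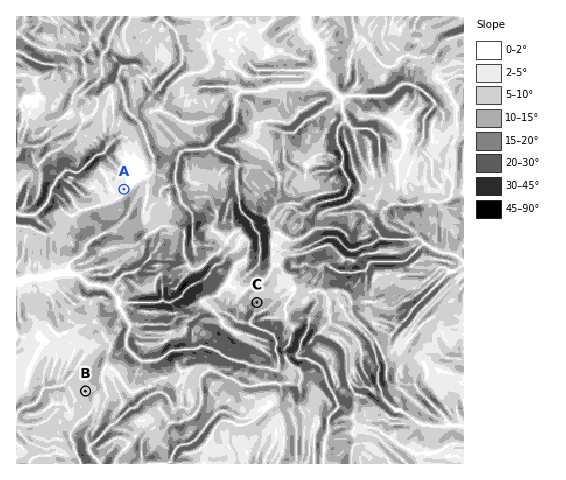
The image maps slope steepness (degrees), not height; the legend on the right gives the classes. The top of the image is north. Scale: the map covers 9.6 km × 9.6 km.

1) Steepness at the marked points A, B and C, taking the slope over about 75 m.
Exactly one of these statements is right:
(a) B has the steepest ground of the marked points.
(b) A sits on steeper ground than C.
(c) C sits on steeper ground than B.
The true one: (c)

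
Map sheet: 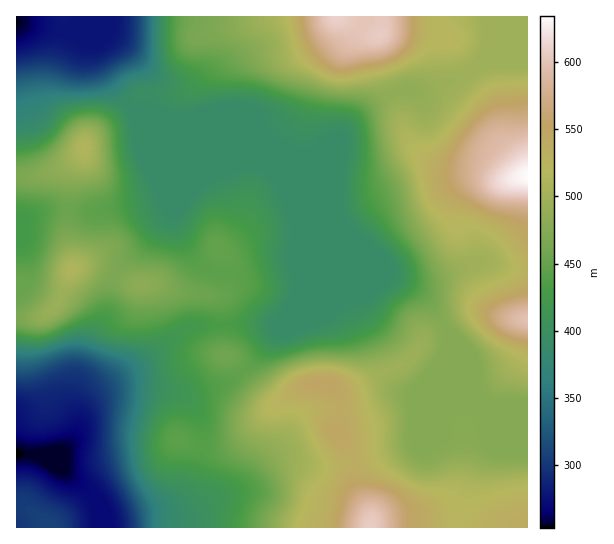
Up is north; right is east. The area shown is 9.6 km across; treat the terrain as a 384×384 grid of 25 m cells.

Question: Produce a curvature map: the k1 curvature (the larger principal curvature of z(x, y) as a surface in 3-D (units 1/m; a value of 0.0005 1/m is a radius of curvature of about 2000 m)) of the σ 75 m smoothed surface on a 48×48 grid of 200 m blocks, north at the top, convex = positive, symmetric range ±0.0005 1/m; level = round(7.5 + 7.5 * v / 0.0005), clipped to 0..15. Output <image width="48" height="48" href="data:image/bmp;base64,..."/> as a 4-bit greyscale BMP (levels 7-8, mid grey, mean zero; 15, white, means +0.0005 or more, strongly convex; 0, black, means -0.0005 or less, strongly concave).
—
<image width="48" height="48" href="data:image/bmp;base64,Qk32BAAAAAAAAHYAAAAoAAAAMAAAADAAAAABAAQAAAAAAIAEAAATCwAAEwsAABAAAAAAAAAAAAAAABEREQAiIiIAMzMzAERERABVVVUAZmZmAHd3dwCIiIgAmZmZAKqqqgC7u7sAzMzMAN3d3QDu7u4A////AHiaqYh2Zqyod4iZmqq6marNuYeIiImZiJqqqph3Z6uYiIiImYiqd4rNuqqYh4iJmaqpmph3eKqYiHd4h2iqiJvMu7u6mIiJmaqYeZh3ebqYiHd4dmiqmZvKqpmrqZmZmaqHeJiImruYeId3Zoqpd5qpiYd5qZmZmZmHaJmZmruYiJiHeJqXeKqYiHZniYd4h5iHeJmYmbypqqqYiZl3iaqZiGZniZh3d4iHZ4iImby6qpmpiYd4irqYh2d3iJh3d4mYiHeJmay6qYmqmId4rLmIh3d3eId3d5mpmHeJmZu6mIiruYd5u6mJmId3iId3d4iZmHeIiJu5h3mrzKiJqamJmYiIiIiHd3iYiHeIeKqoh4maztqIiaqYiIh3iIiId4mIiIiHeKqYeJiJrO66mruXd2d3d4iZh5mHd3d2eZmXeJiJmc///+ypiIiIeIiqmamHdmd2eImYeJmZmb3//+3My6iId3iamaqHZVeIiIiZmaq7qqqquru7zMuIh3eJiJqoZWeYiZmZq8zLqHeJmIiJqs24h3eJmYu5iJq6qZmZmaqqhlZ5mHd3iazJh3iZmf/8qavMupmIeJmahWd4h3d2eKu6iIm83f//26qZqpmHZ4mZhnd3d4h2eaupqr3//6vv/Kh3mYiZiZmZh4iHd4h3iruYms3d3HaN65iImpmrzLuqqqmIeIh3iZqXirqZiYd864mrzcu7qpmZq6mIiIh3dnmXmqmIiKmL/aqru8upiIiJqYiIiHd3dViZmph3iJia7tuYmZqpiIiaqHd3iId3dliaqYd3iXd63MyomYiZmpmZmHd3iHd3dmiaqoZminZ6ypq6qYiJmqqZmIiIiIh3eImZuod3ind6yXeaqHZnirmZmZiIeIiHiZmZuod3iXeKuXeal2ZWirmImZiHeIiImZiaqXeIiHZ5qXeah3ZniqmJmYiHeImZmImqmHiJiHd4qXeqh3d4iaiJmHiHiImZiImqmZmqh5mImYm6mIiIiJiJqId3iIiZd3m6qrzdy9y6mZvbmIiIiIeJmYh4iIiZh3qpqqvN7d3cur3aiHiHeIeIiIiIiIiZmJupmZmau7vO3N64d3d4d3eIiIiIh3eJmby5mpmIiYis7v6nZ3eHeIiIiIiIh3d5msyZmrqIiIZov/+4d3d3eIiIiIiZh2ZorNqHiaupmIZWrf/rmHiIiHd3iIiJhlVpvchneJu6mId5zd7smHeIh3d3d4iJl1V6zKdniIqpiIiby6vMqHeZl3d3d4iIiHebu5h3iImpiJmruYmszLuquod3Z4iImYmaqYd4iImpiZmqh2eb3cqZqrqYiJmImqmZmHd4h4mph4iZdmZ5q6qpiKu7vMupq8l4mHeIiIiYd4iZhmZ4iKvLmIiau8y7vNypqZmIiIiId3iZh3d3VovdqYd4iImqq83t3LqYmph4d3iZiHd2Vnrdu6mIh2eKqqrN7cuaq6iHd2eJh3d3Z3ndqaqpmIiau6mazbqZmpiHh2eJmId3d3rdqHiJqqqqzLmIvJh3iYd3hw=="/>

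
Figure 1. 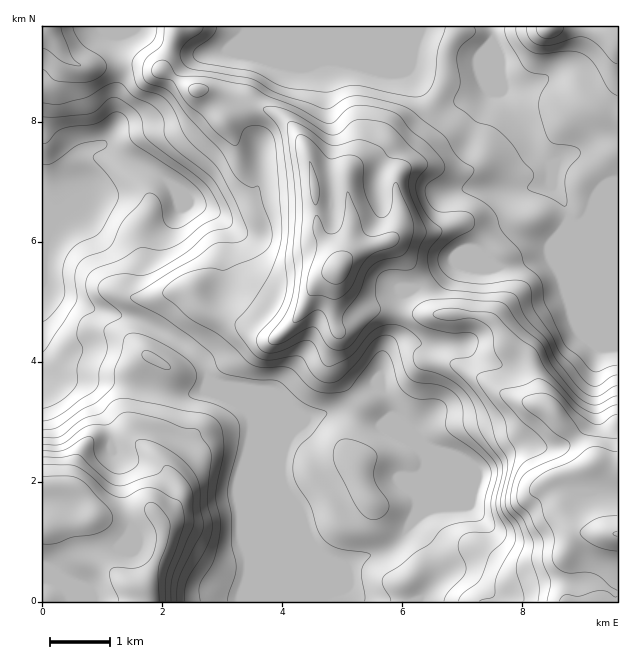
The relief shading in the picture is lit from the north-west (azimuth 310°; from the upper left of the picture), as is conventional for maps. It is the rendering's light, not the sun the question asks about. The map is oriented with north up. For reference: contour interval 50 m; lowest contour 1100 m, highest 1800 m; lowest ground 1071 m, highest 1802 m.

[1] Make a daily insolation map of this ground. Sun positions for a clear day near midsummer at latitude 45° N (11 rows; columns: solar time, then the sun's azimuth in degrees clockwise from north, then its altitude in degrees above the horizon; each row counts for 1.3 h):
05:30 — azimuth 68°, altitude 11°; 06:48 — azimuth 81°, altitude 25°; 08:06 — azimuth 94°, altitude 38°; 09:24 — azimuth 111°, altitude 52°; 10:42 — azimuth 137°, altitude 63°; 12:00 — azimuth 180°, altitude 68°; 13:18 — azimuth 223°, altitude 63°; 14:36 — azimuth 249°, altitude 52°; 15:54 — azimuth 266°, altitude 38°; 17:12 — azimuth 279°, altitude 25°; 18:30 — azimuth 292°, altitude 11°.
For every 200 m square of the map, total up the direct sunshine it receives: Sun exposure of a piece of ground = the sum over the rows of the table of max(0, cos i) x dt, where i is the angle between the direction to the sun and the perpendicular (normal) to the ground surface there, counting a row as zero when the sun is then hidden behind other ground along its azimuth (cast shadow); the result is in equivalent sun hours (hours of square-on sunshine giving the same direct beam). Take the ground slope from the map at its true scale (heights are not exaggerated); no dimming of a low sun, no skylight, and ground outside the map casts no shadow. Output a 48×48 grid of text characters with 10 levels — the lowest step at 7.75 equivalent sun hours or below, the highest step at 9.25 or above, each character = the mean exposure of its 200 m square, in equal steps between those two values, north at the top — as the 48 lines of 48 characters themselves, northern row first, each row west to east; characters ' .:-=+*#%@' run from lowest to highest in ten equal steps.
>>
*+=+****+==**+************************++++*+****
**==+**+-:+**************************++++==++***
***==+*+--++++***********************++*********
*******+=++=.  .:-+*****************************
*****+++++*+. .   .=++***+++********************
*****=*+++++****+-  :-===-::-=++****************
*****+++**+=+*****+. .===--:.:-+****************
*****=+***+++******+- .======-=++***************
****+++++++********+=: .-=+++===++**************
*****++**********++=-=..-=++++===+**************
*********++******=+=-==-==++**====+*************
*******++*+++****=++-=*++++**++++++*************
********+=+++++++=++==****+**+++****************
*********+=+++++*+++=-****++**-=*+**************
*******+**=+++++++++=-****++**:.==++++++++******
*****+++**+==-=+++++--****+++*=.:-=++**++*******
*****+++**+-:..-+*++--+****++++-:=**************
***++++***+=---:=++=:-**+**++++++***************
**+==++***+--=+=-==-:=++++****+++*+****+********
*+=====+++-::=+*========++++++*+=++*****+*******
*++====++-.:=+***==++-=**+++*+**=-=***++==******
*+++++++=-=+*****+++=:+**+++++**+=-----===+*****
*+++*************+++--*****+++*+=:....-=+++*****
*==+*************++=:+*********+====--=====*****
+==++++***********=.-*****************+---=+****
+=+***+==+*******+-=*+++**++++*********=..:=****
+****+++=-=******+++++++*+++++******+***=..-=***
****+++***==*****+==+++**++*==+**++++****-..:=++
****+++****++*****++*******+=++****+++***=..--=-
****++**********************++**+++++++++=  :--:
*++==-=++***********************+++++*+=-=:  :::
+=::--========+****************++*++++****+   ..
-:.:-=++++==--=+***************+++++++*****=:.:-
::..-+**+*****++*******+++******++*++++*****+==+
   =+***+=+***++*******+**+++***+**++++******=-=
  :++****+-=**++*****************++++=++++======
..::-+*++*+-+*+++****************++++=-:-..-+***
++=: :=--+*+-++++*****************++=:  -=+*****
***+-:----++-==++***********+*****++:  :+*******
****+==++==+=-=++***********++***+++:..=********
*****+****++=--++***************+==----=+*****++
***********++==+++*************+=-:.:====****+==
***********+++++++*************++==-:-===++*****
***********=++++++************++**+++=--===*****
**********+=+*++++**********+++*****+===+++*****
******++++==+*++++*********++++****++==++++*****
*********=-=++++++***************+===++++++*****
*********+:-+++++****************+==+***+==*****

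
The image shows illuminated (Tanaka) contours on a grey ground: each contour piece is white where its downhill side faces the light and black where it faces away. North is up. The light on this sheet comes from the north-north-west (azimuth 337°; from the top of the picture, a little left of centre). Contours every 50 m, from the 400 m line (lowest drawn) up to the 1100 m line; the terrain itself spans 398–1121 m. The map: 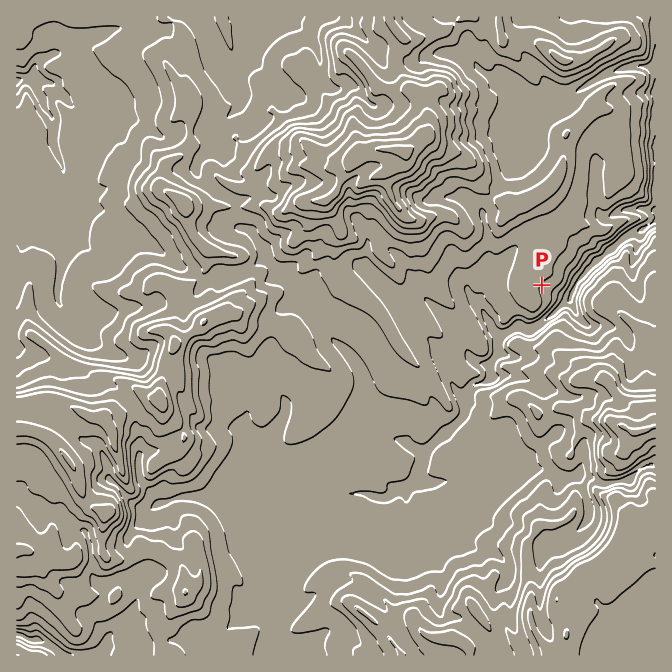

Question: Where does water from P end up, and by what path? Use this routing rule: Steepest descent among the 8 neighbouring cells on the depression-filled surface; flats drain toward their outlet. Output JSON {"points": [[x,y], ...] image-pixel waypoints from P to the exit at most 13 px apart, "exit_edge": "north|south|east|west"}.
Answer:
{"points": [[542, 285], [555, 293], [569, 295], [577, 283], [587, 270], [600, 260], [614, 248], [627, 237], [640, 232], [654, 223], [655, 222]], "exit_edge": "east"}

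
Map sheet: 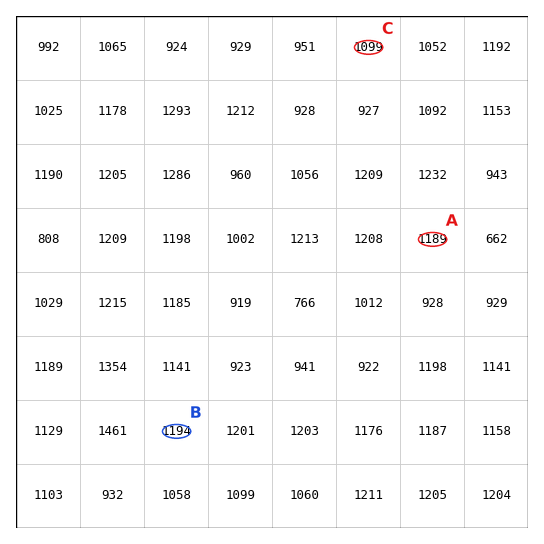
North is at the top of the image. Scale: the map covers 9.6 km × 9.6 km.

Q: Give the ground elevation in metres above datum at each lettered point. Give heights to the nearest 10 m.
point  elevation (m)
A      1190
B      1190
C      1100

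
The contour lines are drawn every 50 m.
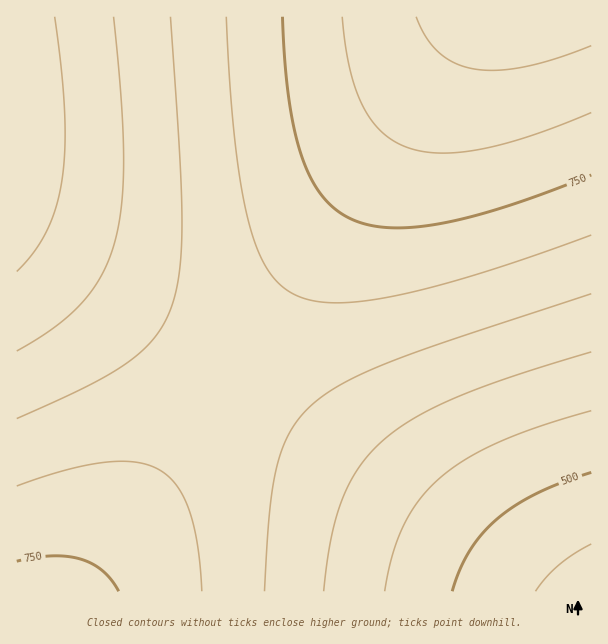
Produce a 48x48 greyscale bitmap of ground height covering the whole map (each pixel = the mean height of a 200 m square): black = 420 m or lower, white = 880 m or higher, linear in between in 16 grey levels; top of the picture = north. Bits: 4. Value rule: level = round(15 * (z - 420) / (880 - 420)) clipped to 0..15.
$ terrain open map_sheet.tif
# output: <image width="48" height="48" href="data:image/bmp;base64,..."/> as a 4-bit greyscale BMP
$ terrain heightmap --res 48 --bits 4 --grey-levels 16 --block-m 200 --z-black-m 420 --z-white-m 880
<image width="48" height="48" href="data:image/bmp;base64,Qk32BAAAAAAAAHYAAAAoAAAAMAAAADAAAAABAAQAAAAAAIAEAAATCwAAEwsAABAAAAAAAAAAAAAAABEREQAiIiIAMzMzAERERABVVVUAZmZmAHd3dwCIiIgAmZmZAKqqqgC7u7sAzMzMAN3d3QDu7u4A////ALu7u7u7qqqZmYiHd2ZlVURDMzIiIRERALu7u7u6qqqZmYiHd2ZlVUREMzIiIhERELu7u7u6qqqZmYiHd2ZlVUREMzMiIhEREbu7u7qqqqqZmYiHd2ZlVVREMzMiIiIREaqqqqqqqqmZmIiHd2ZlVVREQzMyIiIhEaqqqqqqqqmZmIiHd2ZmVVREQzMzIiIiIaqqqqqqqpmZmIiHd3ZmVVVERDMzMiIiIqqqqqqqqpmZmIiHd3ZmVVVEREMzMzIiIpmaqqqqmZmZmIiHd3ZmZVVUREQzMzMyIpmZmZmZmZmZmIiId3dmZlVVREREMzMzM5mZmZmZmZmZmIiId3dmZlVVVEREQzMzM4mZmZmZmZmZmIiId3d2ZmVVVVREREQzM4iImZmZmZmZiIiId3d2ZmZVVVVEREREQ4iIiImZmZmYiIiIh3d3ZmZmVVVVVERERIiIiIiIiJiIiIiIiHd3dmZmZlVVVVRERHeIiIiIiIiIiIiIiId3d3ZmZmZVVVVVVHd3eIiIiIiIiIiIiIh3d3d2ZmZmVVVVVXd3d3iIiIiIiIiIiIiHd3d3dmZmZmVVVWd3d3eIiIiIiIiIiIiIiHd3d3dmZmZmZWZnd3d3iIiIiIiIiIiIiIh3d3d3ZmZmZmZmZ3d3eIiIiIiIiIiIiIiIh3d3d3dmZmZmZnd3d4iIiIiZmZmYiIiIiIh3d3d3dlVmZmd3d4iIiImZmZmZmZiIiIiIh3d3d1VWZmZ3d3iIiImZmZmZmZmZmIiIiIh3d1VVZmZnd3iIiJmZmZmZmZmZmZmIiIiIh1VVVmZnd3iIiJmZmZmZmZmZmZmZmIiIiEVVVWZmd3eIiJmZmaqqqqqqmZmZmZmIiERVVWZmd3eIiJmZmqqqqqqqqqqZmZmZmERFVVZmd3eIiZmZqqqqqqqqqqqqqZmZmURFVVZmd3eIiZmaqqqqq7u6qqqqqqqZmUREVVZmZ3eIiZmaqqqru7u7u7uqqqqqqUREVVVmZ3eIiZmaqqu7u7u7u7u7uqqqqjREVVVmZ3eIiZmqqqu7u7u7u7u7u7uqqjRERVVmZ3eIiZmqqru7u7zMzMu7u7u7ujRERVVmZ3eIiZmqq7u7vMzMzMzMy7u7uzNERVVmZ3eIiZmqq7u7zMzMzMzMzMy7uzNERVVmZ3eIiZmqq7u8zMzMzMzMzMzMyzNERVVmZ3eImZqqq7vMzMzN3d3dzMzMzDNERVVmZ3eImZqqu7vMzM3d3d3d3dzMzDNERVVmZ3iImZqqu7vMzN3d3d3d3d3dzDNERVVmZ3iImZqqu7zMzd3d3d3d3d3d3TNERVVmZ3iImZqqu7zMzd3d3e7u7d3d3TNERVVmd3iImZqqu7zMzd3d7u7u7u7t3TNERVVmd3iImZqqu7zM3d3e7u7u7u7u7TREVVZmd3iImZqqu7zM3d3u7u7u7u7u7jREVVZmd3iImZqqu7zM3d3u7u7u7u7u7jREVVZmd3iImZqqu8zM3d7u7u7/////7jREVVZmd3iImZqru8zM3d7u7v///////w=="/>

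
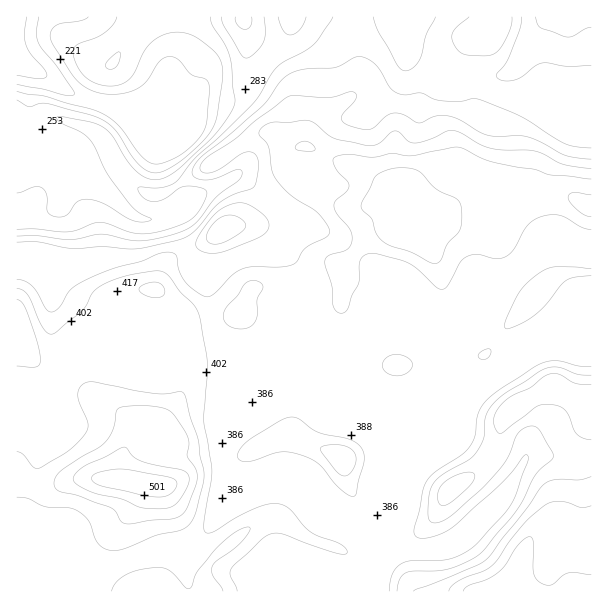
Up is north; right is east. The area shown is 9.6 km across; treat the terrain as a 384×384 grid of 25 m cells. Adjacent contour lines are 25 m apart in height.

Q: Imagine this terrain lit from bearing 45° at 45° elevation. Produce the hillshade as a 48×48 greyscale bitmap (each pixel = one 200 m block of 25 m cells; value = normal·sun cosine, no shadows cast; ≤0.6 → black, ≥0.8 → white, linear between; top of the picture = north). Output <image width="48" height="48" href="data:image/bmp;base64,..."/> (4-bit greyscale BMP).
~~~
<image width="48" height="48" href="data:image/bmp;base64,Qk32BAAAAAAAAHYAAAAoAAAAMAAAADAAAAABAAQAAAAAAIAEAAATCwAAEwsAABAAAAAAAAAAAAAAABEREQAiIiIAMzMzAERERABVVVUAZmZmAHd3dwCIiIgAmZmZAKqqqgC7u7sAzMzMAN3d3QDu7u4A////AIiIiIiJmZmIrcmIiIiIiGR6qqu6qqqYmoiIiIiJmZmJq6iIiIiIiGaby7u5maqZqoiIiIiImZmYmIiIiHdniIiry7qYeKqZqoiIiHd3iJmYiIiIdlZ5qIiYmZmGZ5qZmYiIiGZmd3eJmIh2VoqqmIh2ZniGZ5qYiIiIh2VlVUaKqZmGerqYiIh1RXiHdomYiIh3ZUREM0abqZmazJiHeIh1NXeIdniZmXdlQhEiI1irqJmruYh2eYh1NXd4dleaqndUMRIkVoq8uYiZmIdFmYiFRoiIdleaqph2VWeJu83uuXeIiIQVmYiHaJqYh2eaqamIiKq83d3uyGZ3dkEnuoiIiZqYiHeJiKmJmaqruprOuGZ2VDR864iIiZh3mYZmd4iIiIiJh3neuIiHZpve2YiIiIdWiXVVZoiIiHZ4iJztqIiIm8y7mIiIiIZEZ2VWZoiIh2Z4ms3cmIiZq7mIiIiIiIZEZ2ZmZoiIhmeavMzKmIiImYiIiIiIiIdmeZdlZoiId4q8y7qqmYiIiIiIiIiIiIiIiqhnmYiIiJq6qZmqqYiIiIiIiHZ4iIiImZis7XeJiZmZiIiaqYiIiIiIh2aJiId3iZnP/nipiZmIiIiaqIiIiIiIh4mqmHd4iJrMupu5iZmIiIibqHiIiIiIiJqpiIiJiIiZiL3JiImIiIiblmeIiIiIiIiIiIiIh3iIiO/ZiIiIiIibhWiYiIdniIiIiIiId3eIiP/JiIh3d3nMh4mZiIZoiIiIh4iIdmeIiP+4d4d3Z5zsmImYiHZ4iIiIZoiId3iYiP2oiJmZmt/aiImqmYZomZiGVomIh4mYd7mIiZqrvN2oiJq7qXZoqYdjR5iHeImZiIiJmZq7u8uXZ5qqmHaJmGQiWJhmaImaqrvMy7vMzMuFNXeIiImZdTI1eYdmeIiZme7/3L3u7cuERneJmZh2VEVomYiImYiIdt3cur3ty7qFaaqqmHZERWeIiJmZmYh2Qqqpmay5Zol1aszLhlQ1ZniIiaqpiIdkNImYiaqERndlasy4VEVnd3iImqqYiIdlaImZmqhEiqhDWKl1RXiHZ3iKuqqYiIiIq5maqYRK/rcxR3ZUV4dmZ4mrupmYmZmr3ZmqmFOP/qdEZ2U0Z3ZnmqvLqZmqu6ve7pmphkbf+6hViXU0Z3irzLvLqqvdzM3/7ZmHVEr/uImGaIZWiazN26rLqr3ty87ty4hkV6/9iIh2Vnd5qr3MuorLms7bq83KmZhpzv/ZiIh1RXeKqruqmZq6q9yqq8upiLvP/9p3d3d1RWeImqqZmZu6u7qqu6mIiO/+pTJFd3d2RGd3iqqZmau6qpmrupiIiO22EBNXiId2Q1Z3iqqZqrypmYmqmYiZmahAAUaJmYdmQ0Z4mqqZmsyoiIiHiZmqqXQQJYiZmHZlQjaJmpmZm8uXd2ZWiZmqqUITaZmJmGVVMTaaqYiIm8uXZmVnmqmqmUNHmpiIh2ZlIDerqXeIm7qHZ3eIqqqpmURoqph3d3ZkEUjMqHeIm7mHd4iYm7qYiQ=="/>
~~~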